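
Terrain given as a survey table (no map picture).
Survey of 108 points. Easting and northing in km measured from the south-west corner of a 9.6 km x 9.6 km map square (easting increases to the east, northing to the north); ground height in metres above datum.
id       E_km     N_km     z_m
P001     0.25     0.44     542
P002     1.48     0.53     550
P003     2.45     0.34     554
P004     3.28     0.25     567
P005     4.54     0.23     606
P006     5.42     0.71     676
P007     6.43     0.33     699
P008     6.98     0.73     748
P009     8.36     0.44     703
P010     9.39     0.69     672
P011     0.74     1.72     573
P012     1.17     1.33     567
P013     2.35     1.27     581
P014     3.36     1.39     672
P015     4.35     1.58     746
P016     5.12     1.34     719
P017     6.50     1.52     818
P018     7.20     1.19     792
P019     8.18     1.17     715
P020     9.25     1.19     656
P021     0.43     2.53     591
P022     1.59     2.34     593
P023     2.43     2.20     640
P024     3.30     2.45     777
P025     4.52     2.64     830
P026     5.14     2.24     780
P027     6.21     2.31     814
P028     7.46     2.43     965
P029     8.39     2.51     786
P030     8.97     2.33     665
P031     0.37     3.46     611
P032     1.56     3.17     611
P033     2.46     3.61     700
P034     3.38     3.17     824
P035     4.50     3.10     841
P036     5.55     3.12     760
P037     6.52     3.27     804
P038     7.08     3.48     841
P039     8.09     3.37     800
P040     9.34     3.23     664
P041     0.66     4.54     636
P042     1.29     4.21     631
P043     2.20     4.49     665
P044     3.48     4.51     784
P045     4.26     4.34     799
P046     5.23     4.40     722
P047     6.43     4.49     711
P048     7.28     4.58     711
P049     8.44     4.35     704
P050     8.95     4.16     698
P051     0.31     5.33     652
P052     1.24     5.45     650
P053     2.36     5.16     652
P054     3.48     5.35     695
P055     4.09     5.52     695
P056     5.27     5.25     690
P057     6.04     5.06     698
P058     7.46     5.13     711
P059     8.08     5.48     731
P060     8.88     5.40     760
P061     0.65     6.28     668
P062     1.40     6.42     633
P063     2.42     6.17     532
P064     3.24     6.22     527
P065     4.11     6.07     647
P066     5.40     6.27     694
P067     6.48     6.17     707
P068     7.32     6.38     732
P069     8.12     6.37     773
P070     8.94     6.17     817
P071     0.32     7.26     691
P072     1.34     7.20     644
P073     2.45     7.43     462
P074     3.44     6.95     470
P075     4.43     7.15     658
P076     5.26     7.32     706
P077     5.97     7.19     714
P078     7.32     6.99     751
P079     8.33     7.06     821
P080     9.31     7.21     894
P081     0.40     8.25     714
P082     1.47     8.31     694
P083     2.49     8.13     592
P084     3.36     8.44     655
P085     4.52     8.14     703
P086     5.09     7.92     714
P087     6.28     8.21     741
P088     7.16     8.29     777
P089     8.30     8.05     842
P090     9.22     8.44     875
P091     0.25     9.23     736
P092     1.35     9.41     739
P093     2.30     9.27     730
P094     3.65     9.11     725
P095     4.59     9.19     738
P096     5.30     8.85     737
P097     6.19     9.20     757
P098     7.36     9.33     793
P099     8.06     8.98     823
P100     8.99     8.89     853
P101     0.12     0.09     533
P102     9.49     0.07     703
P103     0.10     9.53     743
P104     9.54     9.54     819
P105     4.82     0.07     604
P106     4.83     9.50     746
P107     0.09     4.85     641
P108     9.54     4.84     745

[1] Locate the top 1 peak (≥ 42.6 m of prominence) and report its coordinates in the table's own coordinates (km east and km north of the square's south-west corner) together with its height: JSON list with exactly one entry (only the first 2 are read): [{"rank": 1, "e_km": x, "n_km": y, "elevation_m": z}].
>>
[{"rank": 1, "e_km": 7.34, "n_km": 2.51, "elevation_m": 970}]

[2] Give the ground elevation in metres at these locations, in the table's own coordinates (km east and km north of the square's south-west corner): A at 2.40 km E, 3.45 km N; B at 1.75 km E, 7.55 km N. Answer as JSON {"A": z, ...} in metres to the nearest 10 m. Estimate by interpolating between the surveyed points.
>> {"A": 690, "B": 600}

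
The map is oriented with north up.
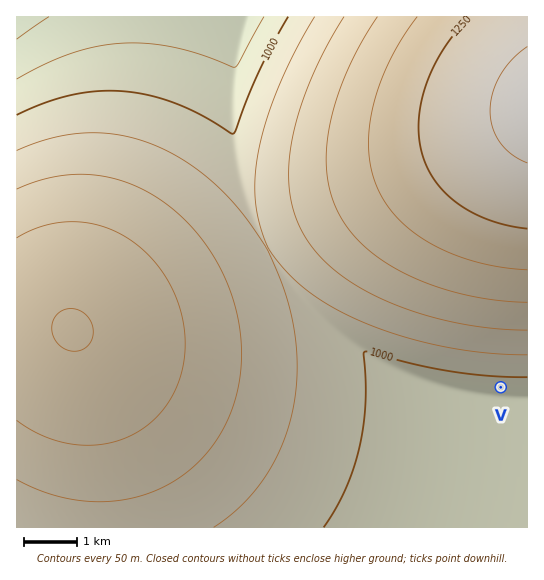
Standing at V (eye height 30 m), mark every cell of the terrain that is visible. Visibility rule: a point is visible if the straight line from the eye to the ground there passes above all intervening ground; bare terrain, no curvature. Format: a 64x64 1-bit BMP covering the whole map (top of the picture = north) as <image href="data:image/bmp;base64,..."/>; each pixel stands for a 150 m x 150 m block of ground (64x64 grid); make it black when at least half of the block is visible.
<image width="64" height="64" href="data:image/bmp;base64,Qk0+AgAAAAAAAD4AAAAoAAAAQAAAAEAAAAABAAEAAAAAAAACAAATCwAAEwsAAAIAAAAAAAAA////AAAAAAAAAAA//////wAAAH//////AAAA//////8AAAH//////wAAA///////AAAH//////8AAAf//////wAAD///////AAAf//////8AAD///////wAAP///////AAB///////8AAH///////wAA////////AAD///////8AAP///////wAB////////AAH///////8AAf///////wAD////////AAP///////8AA/////n//wAD////4P//AAP///+Af/8AA////wAf/wAD///8AA//AAP///AAAf8AA///4AAAPwAB//+AAAAAAAH//wAAAAAAAf/8AAAAAAAB//gAAAAAAAD/4AAAAAAAAP+AAAAAAAAAfwAAAAAAAAA8AAAAAAAAADAAAAAAAAAAAAAAAAAAAAAAAAAAAAAAAAAAAAAAAAAAAAAAAAAAAAAAAAAAAAAAAAAAAAAAAAAAAAAAAAAAAAAAAAAAAAAAAAAAAAAAAAAAAAAAAAAAAAAAAAAAAAAAAAAAAAAAAAAAAAAAAAAAAAAAAAAAAAAAAAAAAAAAAAAAAAAAAAAAAAAAAAAAAAAAAAAAAAAAAAAAAAAAAAAAAAAAAAAAAAAAAAAAAAAAAAAAAAAAAAAAAAAAAAAAAAAAAAAAAAAAAAAAAAAAAAAAAAAAAAAAAAAAAAAAAAAAAA=="/>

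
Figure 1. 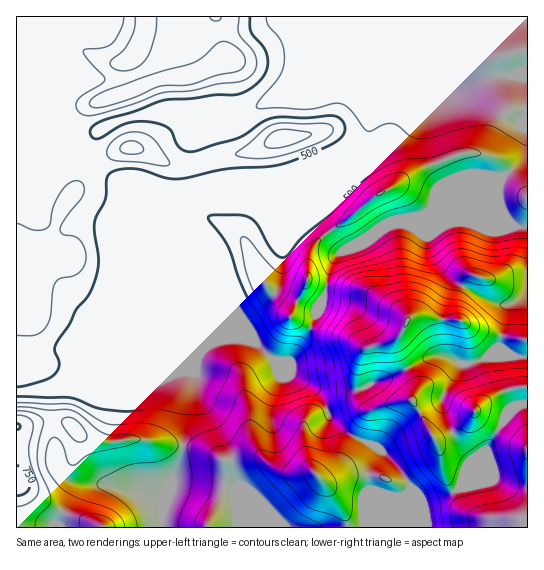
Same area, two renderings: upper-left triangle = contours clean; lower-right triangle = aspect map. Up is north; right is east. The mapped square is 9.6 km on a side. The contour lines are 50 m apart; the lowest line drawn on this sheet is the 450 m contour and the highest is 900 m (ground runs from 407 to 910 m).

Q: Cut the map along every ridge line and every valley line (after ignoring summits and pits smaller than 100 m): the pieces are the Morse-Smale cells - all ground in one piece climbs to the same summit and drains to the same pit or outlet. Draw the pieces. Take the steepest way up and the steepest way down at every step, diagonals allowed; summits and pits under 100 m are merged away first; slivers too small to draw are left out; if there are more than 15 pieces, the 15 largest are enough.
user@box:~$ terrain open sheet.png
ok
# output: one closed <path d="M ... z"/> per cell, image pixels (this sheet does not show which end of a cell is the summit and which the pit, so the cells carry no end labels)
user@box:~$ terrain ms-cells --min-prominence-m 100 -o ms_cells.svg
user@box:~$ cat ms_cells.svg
<path d="M527 16l-204 0 1 10 13 13 8 14 32 23 14 3-11 8-5 10-4 14-4 34-14 8-10 10-53 22-16 3-41-1-15 4-28 2-13 6-4 8 0 10 4 12 0 102 18 42 0 10-10 27-4 47-18 48-1 23 366-1z"/><path d="M326 28l-18 46-13 16-22 9-31 17-12 0-19-5-52 0-30 6-39 16-74 0 1 259 34-3 19-5 6-5 20-48 11-17 24-60 40-41 8-16 11-4 28-2 15-4 41 1 16-3 53-22 10-10 14-8 4-34 4-14 5-10 11-8-14-3-32-23-8-14z"/><path d="M173 209l-42 45-24 60-11 17-20 48-6 5-19 5-35 4 1 135 144 0 2-2 0-21 18-48 4-47 10-27 0-10-18-42 0-102z"/><path d="M322 16l-305 0-1 115 74 2 39-16 30-6 52 0 19 5 12 0 31-17 20-7 12-14 20-45z"/><path d="M491 188l-64 27-30 6-15 8-12 11-29 12-9 10-9 39-16 36-17 24-14 1 11 11 32 18 20 1 26-4 68-32 12 0 16 8 14-1 11-6 24-1-10-9 8-41-18-5-35-18-12-13-8-12-7-16 1-6 14-11 22-9z"/>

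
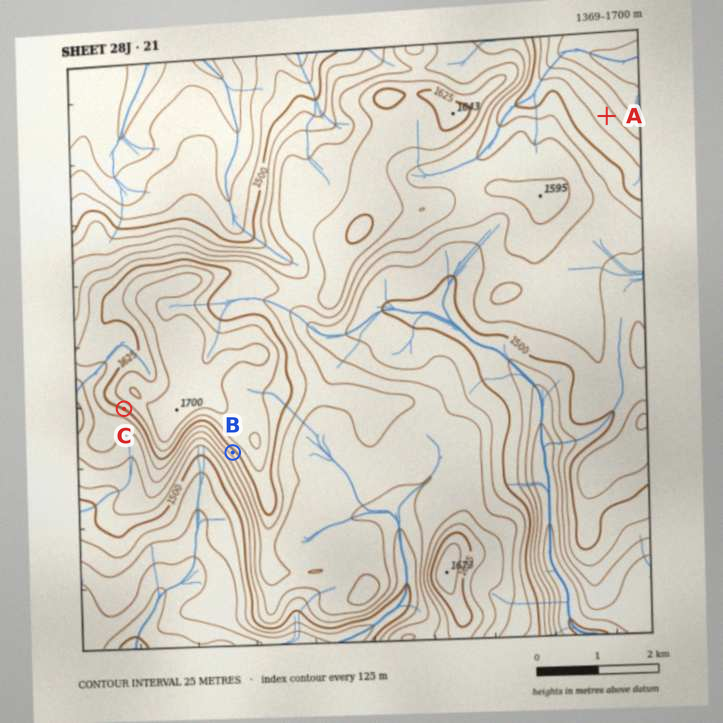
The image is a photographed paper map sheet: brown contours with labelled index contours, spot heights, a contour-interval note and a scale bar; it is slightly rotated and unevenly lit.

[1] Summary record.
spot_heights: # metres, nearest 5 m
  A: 1460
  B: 1615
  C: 1625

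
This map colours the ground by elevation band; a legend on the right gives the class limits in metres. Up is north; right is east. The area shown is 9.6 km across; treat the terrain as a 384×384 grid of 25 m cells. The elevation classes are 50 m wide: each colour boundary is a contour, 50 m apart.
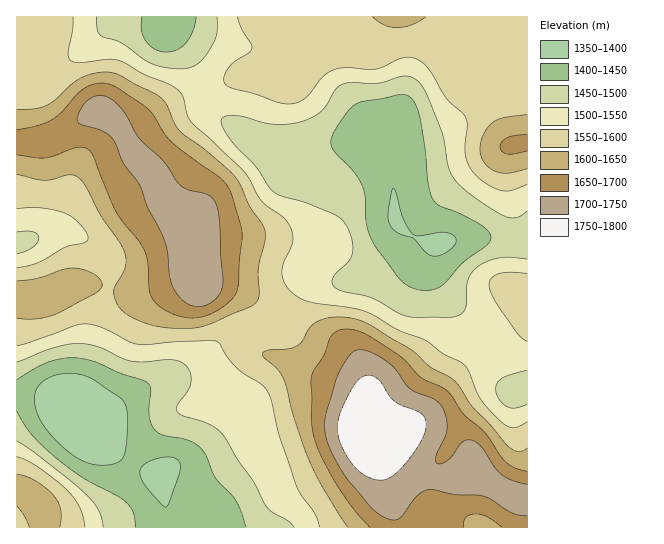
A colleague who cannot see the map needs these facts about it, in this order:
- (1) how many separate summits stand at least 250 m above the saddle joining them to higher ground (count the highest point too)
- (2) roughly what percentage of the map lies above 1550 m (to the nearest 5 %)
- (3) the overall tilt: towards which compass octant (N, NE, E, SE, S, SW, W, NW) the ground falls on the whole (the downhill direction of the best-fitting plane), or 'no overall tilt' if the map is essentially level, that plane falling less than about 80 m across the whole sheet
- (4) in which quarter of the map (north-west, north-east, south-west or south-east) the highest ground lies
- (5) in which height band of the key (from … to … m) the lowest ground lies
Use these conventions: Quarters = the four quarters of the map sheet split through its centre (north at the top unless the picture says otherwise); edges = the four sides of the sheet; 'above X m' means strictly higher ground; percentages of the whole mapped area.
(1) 1 summit rises at least 250 m above its surroundings.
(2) About 55 % of the map lies above 1550 m.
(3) No overall tilt - high and low ground are spread across the sheet.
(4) The highest point lies in the south-east quarter of the map.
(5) Between 1350 and 1400 m: that is the band holding the lowest ground.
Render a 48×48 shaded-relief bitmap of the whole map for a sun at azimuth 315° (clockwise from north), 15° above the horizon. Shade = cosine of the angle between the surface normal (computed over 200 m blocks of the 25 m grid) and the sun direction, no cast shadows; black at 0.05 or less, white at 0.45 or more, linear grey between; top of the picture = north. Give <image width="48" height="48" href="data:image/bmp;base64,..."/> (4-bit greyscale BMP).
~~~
<image width="48" height="48" href="data:image/bmp;base64,Qk32BAAAAAAAAHYAAAAoAAAAMAAAADAAAAABAAQAAAAAAIAEAAATCwAAEwsAABAAAAAAAAAAAAAAABEREQAiIiIAMzMzAERERABVVVUAZmZmAHd3dwCIiIgAmZmZAKqqqgC7u7sAzMzMAN3d3QDu7u4A////AIh3ZVVmZmeJmYiJmHeJmYiHdmeIdVVmZYh3ZlZ3dmeJmYiJmHeJmZmHZVV3dVVnZoiHdneIh3iZmYiJmYiImZmIdVVWZUVneIiIiImZiIiamYiJmYiZmZiHdlVmZlV4mpmZiZqph3iqqYiImZmZmph2VVV4iHZ5q5mZmZqph2eKqpiIiZmqqph2VERoqpd4qqmYmZmZl2VomZmImZmqqqmHZDNHm6hnmpmIiJmZmHVWeImJmZmru6mIdUM1iqhnmoh4iIiJmYZVZ4iImaqrzLmIh1Q0aZhnq3d4iJiJqphmZ3iImqq83cqYiIZEaJh4vGZniZiJq7qHd3iImqq83duYiZh1V4h4vFVniZiImrupiIh4iqqrztyoiaqXZmd4q1RWeIiHiau6mIh3iaqqvdyod5qpdlZniTM0Vnd2Z4mqqYh3eJqqvNy5d3mql2VVZiIjRVZmVVaJmIiHd4qrvMy5h3iamGVVVRERNEVlVERXiIiIeIq7zMy6mIeJmYdmVSERI0VmVDNFZ4mZmZq7zLu6mZiImZh3djIhI0VmZUMzRWiaqZmrzMuqqqqYmZmYh1QyI1VmZlQyESV5mZmrzcy6mqupmamZiGVDM1Z3dmVDEAFGeImrzdy6mauqqZmZiHZlRFZ4iHdlMQAUV4iazNy6mZqqqqmZiIh3VVaJmZiIZBATVniZq7upmZqru6mZmaqph2eJqqqZhkIkVneIiJmYiJmrzLqqqtzLqYiJq7qql1Q0VWd3ZneHd4mr3dzLu+7dyqmaq7uql1RERFZmZVZ3d4ibzv7czN3ty6qqqqqql1RERFZnZVVneIiJve7cu6vMuqqpmZmph1VERFZ3d2VmeIh4m8zLqWeaqZmZiJmZh1VVVVZ4iHZWeIh2eJmZh1V4iImZiImZh2VWZ3eImHZVaIh2Znd3ZlVWeImZmImZmGVWeIiJmYZVaJh2Zmd2ZWVWZ5mpmYiZmXVVaJqZmYdVaJmYd3dmVGZlZ5qpmYiJmYZVV5qpmIdlaJqph3dlQ2ZVZ5mZiIiImZdlZomqmYdmeJqqmIdlM1VUVomZiIh4iZh3d3iZmYd3eJqqqZhlMlVERYmpiIiIiIiId3eIiId3iJq7qqqGRHZUNGiZiIiImIiId2Z3d3d3iJqru8y5dqqXVFeIiHd4mId3dmVmZmZ3eJqqq83LqczMp2Z3d3ZniHd3dlVERVVmeJq6mrzcy7ze25d3d3ZWZ3ZmZlRDNEVWZ4qqmJu8zKrO/9qIiIdlZmZmZmVDM0RVVnmqiImqu5ms//2pmZl3d3ZmZmZUMzRERGipiHiJqoiK3/7KmqqZmZh3d3dkMzMzI1eZiIiImYiIrf7bqqu7q7qYiIh1QzNDIkaJiIiIiIh3is3bmavMu7uqmZmHZVVUM0aIiIiIiIh2Z5vLmJvMy7u6mZmYd3d2VVZ4iIiIiIh2VXmph4m8zLupiIiHeIiHZlZ3d3d3iIiHVFeIdmirzLqph3d3Z4iIdlVmZ3d3eJiHZFZ3ZVebzLuph3d2ZniIdlVVZnd3dw=="/>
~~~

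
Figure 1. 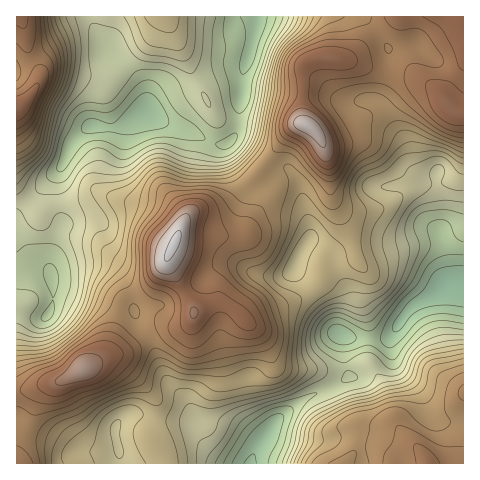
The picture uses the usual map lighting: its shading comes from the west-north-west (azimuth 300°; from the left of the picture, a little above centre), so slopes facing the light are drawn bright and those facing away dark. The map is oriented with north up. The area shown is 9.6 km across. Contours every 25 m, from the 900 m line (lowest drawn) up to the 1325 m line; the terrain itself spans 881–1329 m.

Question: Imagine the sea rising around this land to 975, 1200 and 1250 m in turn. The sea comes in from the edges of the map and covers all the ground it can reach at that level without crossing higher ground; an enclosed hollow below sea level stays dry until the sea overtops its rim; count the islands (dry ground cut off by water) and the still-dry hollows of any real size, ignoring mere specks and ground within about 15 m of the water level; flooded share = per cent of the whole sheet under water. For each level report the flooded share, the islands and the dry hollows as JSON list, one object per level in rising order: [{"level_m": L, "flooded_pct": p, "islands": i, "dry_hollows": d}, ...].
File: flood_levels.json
[{"level_m": 975, "flooded_pct": 16, "islands": 0, "dry_hollows": 0}, {"level_m": 1200, "flooded_pct": 77, "islands": 1, "dry_hollows": 0}, {"level_m": 1250, "flooded_pct": 92, "islands": 3, "dry_hollows": 0}]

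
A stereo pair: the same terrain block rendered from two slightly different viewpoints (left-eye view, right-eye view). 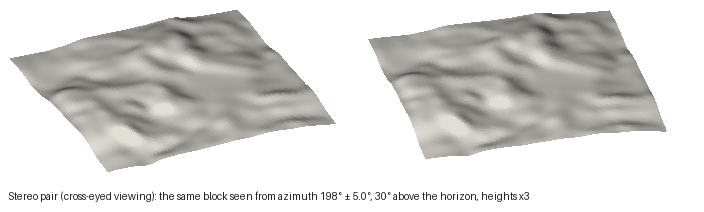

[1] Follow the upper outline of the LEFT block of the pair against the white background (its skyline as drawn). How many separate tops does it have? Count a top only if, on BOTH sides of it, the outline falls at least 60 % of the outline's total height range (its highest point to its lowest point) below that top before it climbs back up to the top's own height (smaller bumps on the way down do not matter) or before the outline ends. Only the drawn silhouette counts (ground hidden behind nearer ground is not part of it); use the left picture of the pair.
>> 0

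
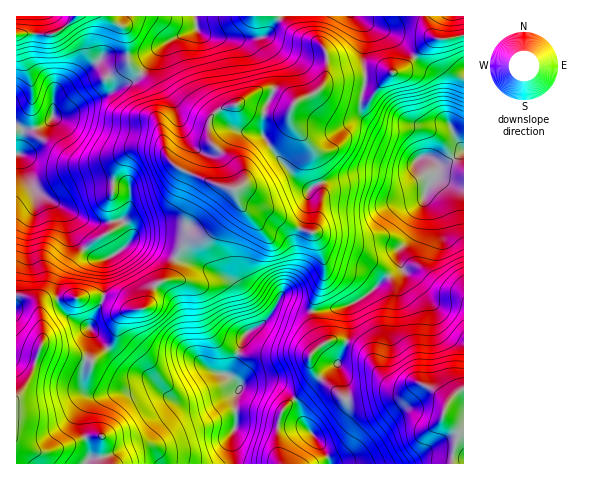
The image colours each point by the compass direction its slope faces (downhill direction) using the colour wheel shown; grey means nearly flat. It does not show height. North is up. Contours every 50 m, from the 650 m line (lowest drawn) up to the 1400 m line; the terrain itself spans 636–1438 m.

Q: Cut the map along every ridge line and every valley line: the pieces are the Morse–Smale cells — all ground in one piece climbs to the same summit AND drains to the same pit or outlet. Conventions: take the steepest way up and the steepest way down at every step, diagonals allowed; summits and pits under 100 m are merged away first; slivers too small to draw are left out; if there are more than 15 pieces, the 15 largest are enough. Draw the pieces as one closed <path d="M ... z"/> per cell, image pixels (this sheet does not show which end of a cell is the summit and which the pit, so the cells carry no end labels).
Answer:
<path d="M364 78l-20 0-16 3-13 12-21 11-6-6-12-7-14-1-11 4-14 11-9 1-11 4-6 7-2 7 2 19 23 21 10 14 0 5-9 6 3 8 5 6 22 5 21 14 26 10 4 4 8 24 0 18-12 28 1 5 36-6 16-9 36-29-2-17 14-15 13-43 10-17 0-9-2-5-6-4-5 0 1-14-3-10-4-4-33 0-15-8-8-8-1-11 5-17z"/><path d="M463 151l-19 13-10-3 2 5 0 9-10 17-12 40-15 18 2 17-36 29-14 8-39 8 2 11 9 21-13 12 1 11 6 9 31 24 29-6 21 0 16-10 10 1 14 8 8 9-3 15 15 15-6 23 1 9 11-1z"/><path d="M284 302l-6 0-11 17-22 16-15 40 10 13-5 8 2 28-5 10 4 30 216-1 6-31-15-15 3-15-8-9-14-8-10-1-16 10-21 0-17 5-16 0-24-20-9-12 0-13 12-10-9-21-2-11-11-2z"/><path d="M141 74l-8 7-31 17-36 17-13 1-10 10-17 4-4 7-4 17 5 6 3 14 8 14 12 10 43 23 21 1 12-2 8 12 0 10 4-1 9 3 32 14 12-17 17-6 17-15 14-17 2-8-3-6-17-4-25-10-14-7-9-8-5-10-7-31 0-24-6-12z"/><path d="M276 16l-80 0 1 12-35 17-20 26-1 3 10 9 6 12 0 24 8 34 4 7 9 8 43 18 8 3 10-1 5-5 0-5-4-7-30-31-1-16 2-7 6-7 11-4 9-1 14-11 11-4 14 1 12 7 6 6 21-11 8-8 5-19-4-18-10-8-15-4z"/><path d="M45 347l-6 2-7 23-9 18-7 8 0 46 2 1 15 6 13 1 38-15 18-1-1 20 3 8 131-1-3-29 5-10-1-31-47 10-16-3-19-14-8 0-13 6-42 3-5-3-4-7 0-14 4-11z"/><path d="M178 259l-4 3-5 15-15 10-6 19-4 3-18 2-6 7-5 21-7 10 16 17 22 9 21 21 8 5 14 2 46-9 5-6-10-13 12-35 6-8-6-13-5-29-8-10-12-7z"/><path d="M237 196l-2 7-14 17-17 15-17 6-12 17 34 11 21 11 7 10 5 29 6 12 16-8 14-21 9 1 14 7 11 1 12-33 0-18-8-24-4-4-26-10-21-14-22-5z"/><path d="M106 16l-30 0-12 12-14 7-29-1-5 1 0 89 6 6 0 6 4-6 17-4 10-10 13-1 36-17 31-17 8-7-13-13 0-16-4-17z"/><path d="M463 16l-38 0 1 9 3 7 4 5 5 2-7 1-27 28-22 9-17 1-5 24 1 11 20 15 8 2 28-1 4 4 3 10-1 14 7 0 9 7 10-2 15-11z"/><path d="M18 154l-2 0 0 140 17 6 5 6 2 8 3-9 9-5 16-3 12 1 7-2 16 1 1-34 2-4-12-1-14-13-9-15-5-17-7-8-25-17-8-14-3-14z"/><path d="M20 295l-4 0 1 103 15-26 9-25 45 11 6-21-2-10 14-29-2-2-15 0-7 2-24 0-10 4-6 12-2-8-5-6z"/><path d="M424 16l-67 1 7 8 2 9-2 13 1 31 17-1 22-9 27-28 7-1-5-2-4-5z"/><path d="M134 241l-26 17-4 5 0 34 12 4 13 9 15-1 4-3 6-19 15-10 6-17-1-2-16-9z"/><path d="M356 16l-80 1 23 19 15 4 10 8 4 11-3 25 19-6 21-1-1-30 2-13-2-9z"/>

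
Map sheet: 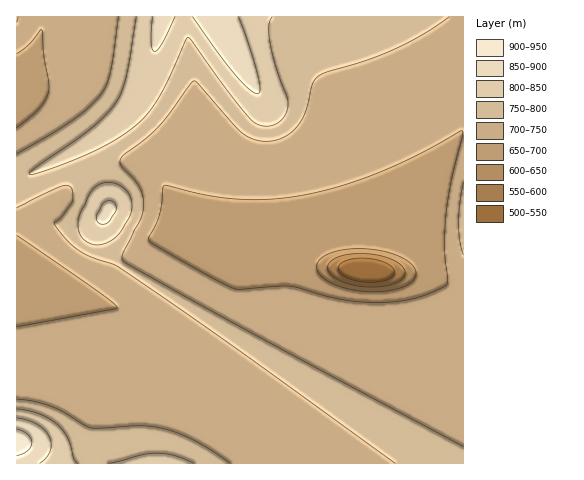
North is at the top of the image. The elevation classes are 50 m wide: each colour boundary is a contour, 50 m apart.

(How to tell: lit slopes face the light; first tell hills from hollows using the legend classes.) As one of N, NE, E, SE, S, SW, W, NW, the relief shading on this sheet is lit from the S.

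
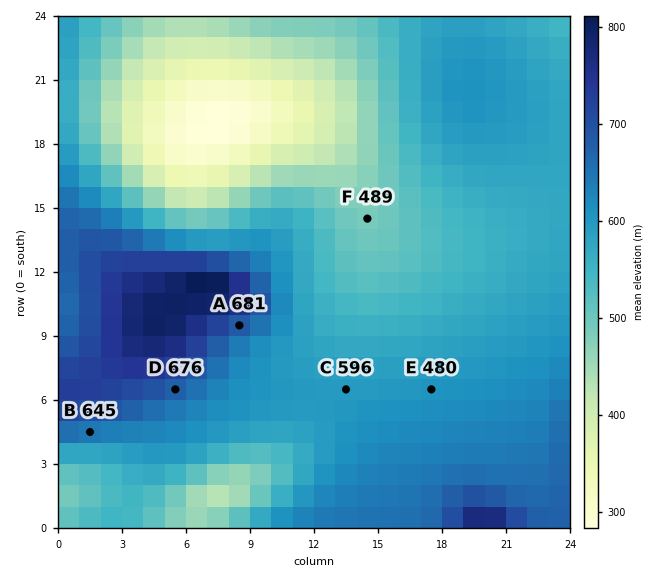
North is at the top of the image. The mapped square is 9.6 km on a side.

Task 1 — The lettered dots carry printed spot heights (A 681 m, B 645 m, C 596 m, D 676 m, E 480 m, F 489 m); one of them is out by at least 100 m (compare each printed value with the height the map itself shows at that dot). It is E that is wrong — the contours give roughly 605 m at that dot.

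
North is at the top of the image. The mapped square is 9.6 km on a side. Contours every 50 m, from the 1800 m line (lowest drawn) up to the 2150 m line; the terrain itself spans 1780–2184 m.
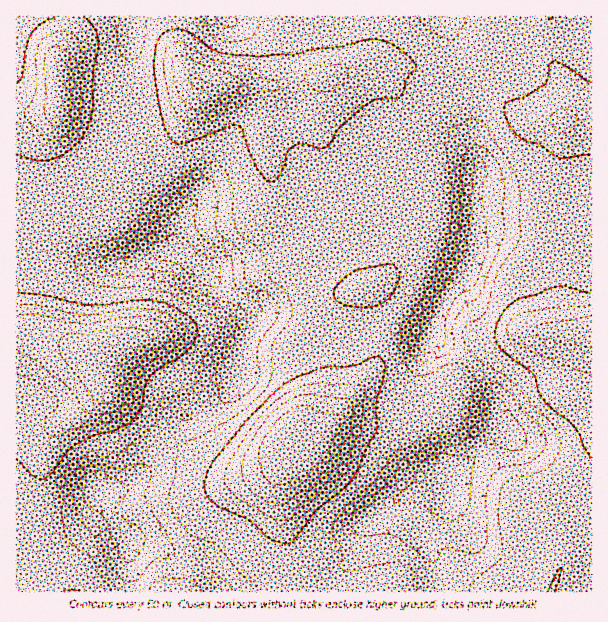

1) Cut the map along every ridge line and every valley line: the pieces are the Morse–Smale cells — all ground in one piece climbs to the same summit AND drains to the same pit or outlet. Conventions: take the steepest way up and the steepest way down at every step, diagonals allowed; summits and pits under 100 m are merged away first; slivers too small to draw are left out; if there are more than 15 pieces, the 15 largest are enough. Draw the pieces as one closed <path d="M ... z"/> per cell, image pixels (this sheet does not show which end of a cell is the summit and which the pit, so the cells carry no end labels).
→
<path d="M441 16l-310 0 1 34-6 57-6 13-30 41-5 15 0 15 18 28 6 18 9 17 7 5 7 0 39-11 12 5 17 15 9 3 21-9 25-4 39-20 8-8 16-38-4-2-30 2-8-2-4-4-1-19-7-24 0-11 5-4 19-2 21-12 10-13 3-23 34-11 39-3 25 4 33 11 18 0-1-13z"/><path d="M171 248l-55 16-68-2-28-9-4 1 1 338 38-1-21-48-8-30 2-13 16-42 4-18 6-12 26-14 25-26 8 9 52 39 18-20 11 0 9-2 15-10 10-9 8-15 4-23 14-37 0-11-5-5-22-12-20-20-24-19z"/><path d="M591 198l-16 0-5 2-20 4 3 23-1 22 7 32 3 49-41 0-27 14-11 4-13 12 23 29 3 10 0 20 4 9-39 41-16 11 0 12-18 17-6 12-1 12 10 16 10 43 111 0 9-22 4-10 0-20-11-22 39-38 0-79-10-2 4-31 6-20z"/><path d="M318 192l-16 38-8 8-39 20-25 4-25 10 22 20 22 12 5 5 0 11-14 37-4 23-8 15-10 9-15 10-9 2-11 0-19 21 15 11 39 22 10 4 30-4 15-6 13-12 7-12 13 2 11-4 17-18 36-45 6-10 4-23 12-28 0-8-15-17-10-2 16-7 32-29-67-33-21-20z"/><path d="M470 361l-13 16-6 21-6 12-4 2-40 14-32 0-28-6-6 1-24 19-17 1-4 15-10 20 3 43 11 38-1 35 146-1-5-28-4-14-10-16 1-12 6-12 18-17 0-12 16-11 39-41-4-9 0-20-3-10-11-15z"/><path d="M489 79l-17 1 2 63 5 25-11-14-13-6-30 4-23 0 1 51-6 15 0 13 5 9 13 11-32 29-16 7 10 2 13 13 2 4 0 8-12 28-7 29-39 48 1 2 7-1 27 6 32 0 44-16 6-12 5-18 13-18-16-13-22-12-1-4 16-36 6-9 14-12 9-19 1-56 4-2 21 0 49 4 2-17 12-45 1-18-4-3-27 1-13-6-11-11-8-15-8-9z"/><path d="M129 16l-113 1 1 236 31 9 68 2 14-4-8-2-7-9-12-30-18-28 1-24 34-47 6-13 6-57z"/><path d="M167 438l-3 0-10 11-12 24-13 13-12 4-17-2 9 27 18 22 3 54 161 1 3-35-10-29-4-31 0-21 10-20 4-15-8 11-13 12-6 4-25 6-14 0-10-4-32-18z"/><path d="M105 388l-25 26-28 17-4 9-8 31-12 29 0 25 28 67 74-1-3-54-18-22-9-27 17 2 12-4 13-13 9-20 13-16-9-10-42-30z"/><path d="M501 199l-21 0-4 2-1 56-9 19-14 12-6 9-16 36 1 4 22 12 15 12 15-13 11-4 27-14 41 0-3-49-7-32 1-22-3-23-5-2-24 0z"/><path d="M591 16l-149 1 28 49 3 13 21 1 8 9 8 15 11 11 9 5 36 1 26-5z"/><path d="M354 72l-30 4-2 2-3 23-10 13-21 12-19 2-5 4 0 11 6 16 2 27 4 4 41 2 2-6 14-11 24-5 14-7 12-11 19-2 1-33-6-22-14-15z"/><path d="M395 64l-32 2-17 5 34 8 14 11 4 8 5 19-1 33 23 2 30-4 13 6 9 10 1-5-4-16-2-63-26-2-26-10z"/><path d="M401 151l-18 1-12 11-14 7-24 5-6 3-8 8-1 5 9 7 21 20 59 29-10-16 0-13 6-15z"/><path d="M591 481l-38 37 11 22 0 20-12 32 40-1z"/>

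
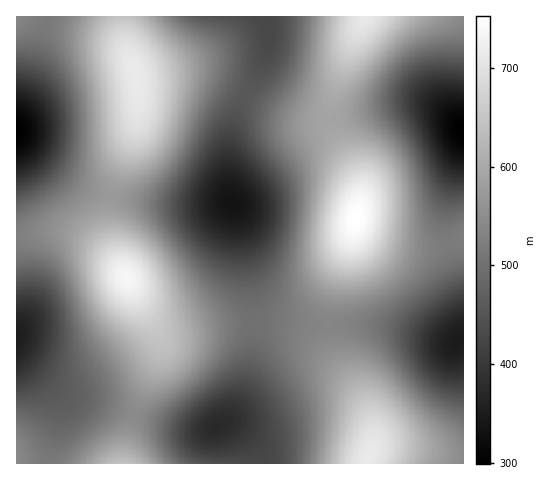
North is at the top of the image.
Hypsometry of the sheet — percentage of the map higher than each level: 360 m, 96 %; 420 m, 86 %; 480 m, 68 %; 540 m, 43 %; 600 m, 23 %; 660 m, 10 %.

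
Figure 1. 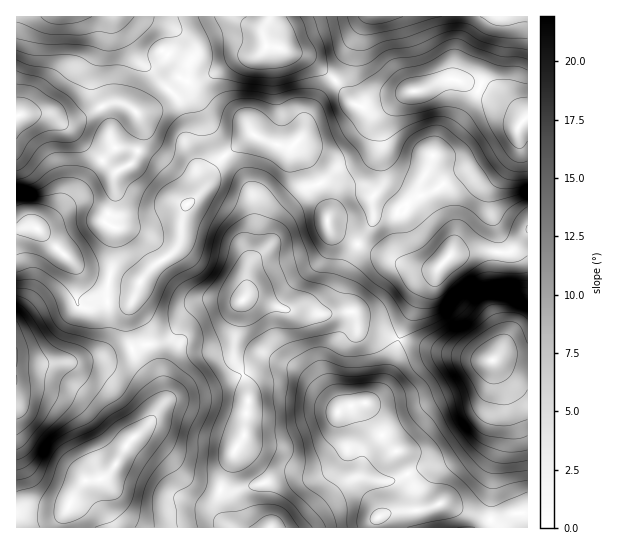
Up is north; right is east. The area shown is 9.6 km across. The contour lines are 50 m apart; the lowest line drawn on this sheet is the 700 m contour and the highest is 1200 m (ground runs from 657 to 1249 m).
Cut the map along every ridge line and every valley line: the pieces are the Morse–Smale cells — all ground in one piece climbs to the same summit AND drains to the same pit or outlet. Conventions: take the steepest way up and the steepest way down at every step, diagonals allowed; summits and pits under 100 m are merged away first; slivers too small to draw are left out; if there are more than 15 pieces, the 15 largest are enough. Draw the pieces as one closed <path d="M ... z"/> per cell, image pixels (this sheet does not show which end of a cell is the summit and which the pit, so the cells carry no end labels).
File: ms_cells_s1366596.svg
<path d="M458 80l-15 0-16 8-14 3-11 5-21 17-5 8 3 17-3 11-13 11-26 9-17 14 8 24 0 19 3 5 42 21 36 15 3-1-11-8-2-7-2-29 2-13 8-5 4 0 11 7 26 27 3 5 0 12 23-4 36 1 11-11 7-8 0-115-21-14z"/><path d="M170 91l-17 16-17 6 5 12 0 16-8 20-15 10-4 0-5-4-39-38-17-13-7-3-19 0-11 4 0 110 21 1 36 35 4 8-1 26 1 6 4 4 8 1 18-7 23 0 5-4 2-10 10-14 8-9 12-7 13-15 4-32 15-17 0-12-4-20-8-16 0-27-6-15z"/><path d="M402 340l-5 2-2 17-11 28-11 13-8 3 8 20 14 19 10 11 15 29 0 13-6 14-20 4-8 4-2 10 151 1 1-149-14-3-20-16-27-3z"/><path d="M253 297l-8 2-5 6-7 42 2 14 10 18 3 12-4 46-11 16-1 8-11 24 1 6 15 0 50-16 31 1 12-5 17-20-2-21-6-19 12-6 16-2 14-12 7-12 11-38-12-6-25-7-5-5-4-11-38 1-14-4-18 0z"/><path d="M254 135l-5 1-32 26-13 27-17 16-3 5-3 11 0 16-4 10-10 10-12 7-14 15-13 32 0 23 5 15 37-10 14-24 18-12 12-3 29 0 4-6 1-25 5-10 16-14 8-31 24-23 18-8-8-18-17-21-3 3-9 0z"/><path d="M131 349l-20 7-16 1-13 4-31 3-35-1 1 149 40 1 8-2 15-25 6-6 12 0 7-3 11-12 11-20 24-23 10-19 0-6-8-18-16-18z"/><path d="M527 16l-160 0-16 33-4 16-11 16 18 23 15 5 9 0 31-17 18-4 16-8 15 0 49 24 20 13z"/><path d="M319 184l-12 3-6 4-24 23-8 31-16 14-5 10-1 25-3 4 9-1 30 12 18 0 14 4 38-1 4 11 5 5 36 11 22-48 19-22-21 0-13-4-32-13-42-21-3-5-1-24z"/><path d="M222 300l-16 1-16 8-6 6-14 24-28 6-10 5 5 11 16 18 8 18 0 6-5 11-5 8-15 13 10 5 21 16 19 21 9 6 22 6 4 0 12-36 11-16 4-31-3-27-12-24 8-53z"/><path d="M141 16l-124 0-1 99 31-2 15 8 11 0 38-18 14 1 10 8 7 0 16-9 11-13-20-22-8-5 10 2 11-5 7-7 3-16-6-10z"/><path d="M365 403l-14 2-12 6 6 19 2 21-17 20-12 5-31-1-50 16-16-2-2 20 5 12 9 7 142 0 3-11 8-4 20-4 6-14 0-13-15-29-10-11-14-19z"/><path d="M274 47l-8 0-4 5-8 4-17 3-32 20-18 3-7 19 7 17 0 27 9 20 3 28 8-8 2-10 8-13 32-26 5-1 28 12 9 0 10-10 8-24 15-22 11-10-28-24z"/><path d="M527 233l-17 19-36-1-23 4-31 36-21 48 82 21 13 0 11-5 22 0z"/><path d="M31 227l-15 2 0 133 15 2 39-1 41-7 20-7-3-15 0-23 4-10-25 0-18 7-8-1-4-4-1-6 1-26-4-8-36-35z"/><path d="M137 436l-10 9-11 20-11 12-7 3-12 0-6 6-16 29-1 13 169-1-8-6-4-8-1-24-29-9-31-31z"/>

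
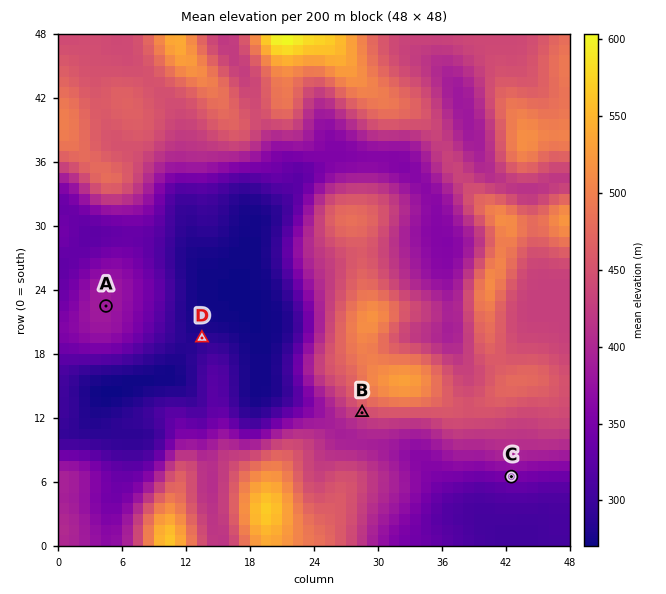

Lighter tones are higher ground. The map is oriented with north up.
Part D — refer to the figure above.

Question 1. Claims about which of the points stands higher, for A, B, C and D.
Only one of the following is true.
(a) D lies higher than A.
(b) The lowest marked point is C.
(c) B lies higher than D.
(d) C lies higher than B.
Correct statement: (c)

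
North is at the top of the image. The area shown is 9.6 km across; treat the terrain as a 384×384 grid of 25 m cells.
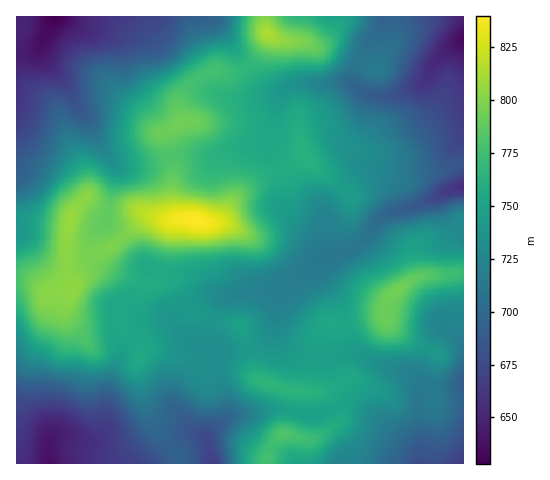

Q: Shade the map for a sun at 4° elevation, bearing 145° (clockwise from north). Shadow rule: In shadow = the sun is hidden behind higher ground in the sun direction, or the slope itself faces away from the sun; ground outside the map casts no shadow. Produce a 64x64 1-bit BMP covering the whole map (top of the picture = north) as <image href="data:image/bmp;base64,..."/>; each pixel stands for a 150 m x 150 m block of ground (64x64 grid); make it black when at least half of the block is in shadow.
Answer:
<image width="64" height="64" href="data:image/bmp;base64,Qk0+AgAAAAAAAD4AAAAoAAAAQAAAAEAAAAABAAEAAAAAAAACAAATCwAAEwsAAAIAAAAAAAAA////AAAAAAAAAAAAAAAAAAAAAAAAAAAAAAAAAGAAAAAAAAADcAAAAAAAAAP4AAAAAAAAB/4AAAAAAAAD/gAAAAAAAAB8AAAAAAAAAAAAAAAAAAAAAAAAAAAAAAAAAAAAAAAAAAAAAAAAAAAAAAAAAAAAAAAAAAAAAAAAAAAAAAAAAAAAAAAAAAAAAAAAAAAAAAAAAAAAAAAAAAAAAAAAAAAAAAAAAAAAAAAAAAAAAAAAAAAAAAAAAAAAAAAAAAAAAAAAAAAAAAAAAAAAAAAwAAAAAAAAADwAAAAAAAAAfwAAAAAAAAH/gAAAAAAAAf/+wAAAAAAA//7wAAAAAAD8AHgAAAAAAHAAOAAAAAAAAAAIAAAAAAAPgAgAAAAAAA/gDAAAAAAAB/weAAAAAAAD//4Bh/wAAAB//4Ph/AAAAB//w/DcAAAADv/n4AAAAAAA/+fAAAAAAAD/xwAAAAAAAP+EAAAAAAAA/wAAAAAAAAD+AAAAAAAAAPwAAAAAAAAAOAAAAAAAAAAAAAAAAAAAAAAAAAAAAAAAAAAAAAAAAAAAAAAAAAAAAAABwAAAAAAAAAH8AAAAAAAAAf4AAAAAAAAB/4AAAAAAAAH/wAAAAAAAAf/wAAAAAAAR//gAAAAAAAH//AAAAAAAAP/+AAAAAAAAf/+AAAAAAAA//8AAAAAAAA//4AAAAA=="/>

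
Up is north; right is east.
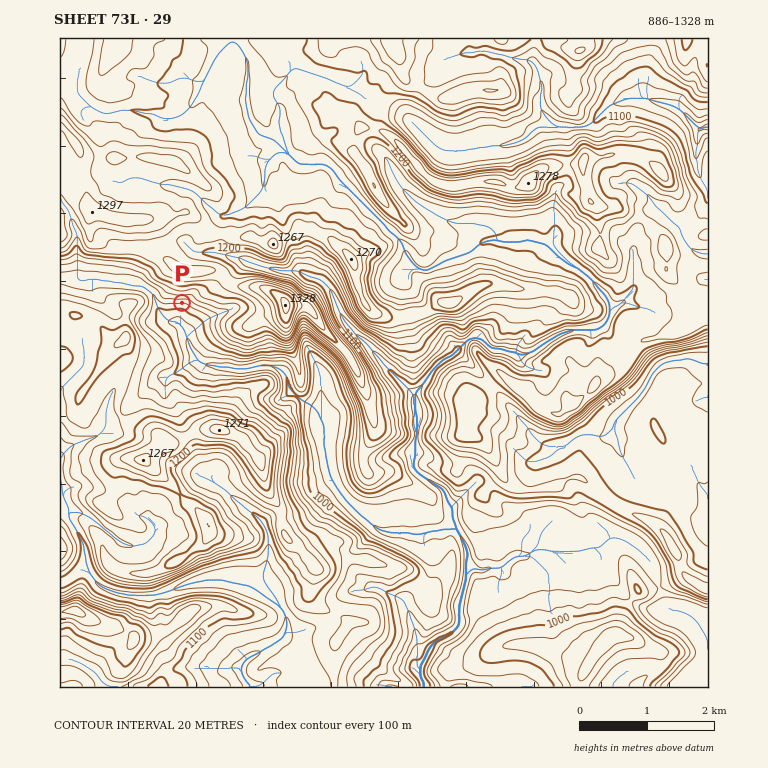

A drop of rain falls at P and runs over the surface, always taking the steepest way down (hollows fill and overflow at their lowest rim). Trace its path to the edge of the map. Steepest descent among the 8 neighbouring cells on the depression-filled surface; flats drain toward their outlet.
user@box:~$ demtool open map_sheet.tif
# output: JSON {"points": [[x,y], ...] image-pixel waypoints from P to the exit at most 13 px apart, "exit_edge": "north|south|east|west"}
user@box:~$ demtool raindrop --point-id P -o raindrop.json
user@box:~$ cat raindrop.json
{"points": [[182, 303], [180, 316], [184, 330], [189, 343], [196, 357], [207, 365], [221, 367], [234, 369], [248, 369], [261, 365], [275, 367], [287, 377], [292, 391], [305, 403], [319, 413], [324, 426], [324, 440], [326, 453], [327, 467], [332, 480], [341, 494], [353, 507], [366, 519], [380, 529], [393, 533], [407, 533], [420, 534], [434, 531], [447, 529], [459, 534], [466, 548], [466, 561], [466, 575], [464, 588], [461, 602], [459, 616], [456, 629], [442, 638], [430, 648], [424, 661], [420, 675], [424, 687]], "exit_edge": "south"}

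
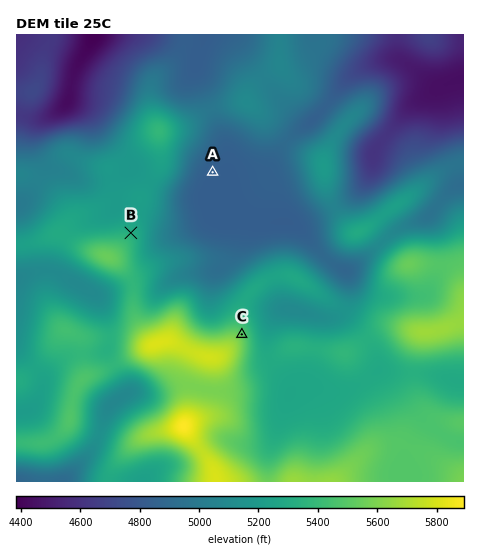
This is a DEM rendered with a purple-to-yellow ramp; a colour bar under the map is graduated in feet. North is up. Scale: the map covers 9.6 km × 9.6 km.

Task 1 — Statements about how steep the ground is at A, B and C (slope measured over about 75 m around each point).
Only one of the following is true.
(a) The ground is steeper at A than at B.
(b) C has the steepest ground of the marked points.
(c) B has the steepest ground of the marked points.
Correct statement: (b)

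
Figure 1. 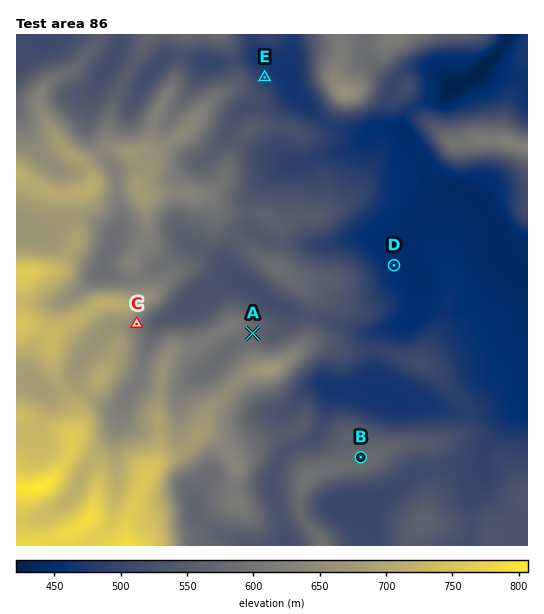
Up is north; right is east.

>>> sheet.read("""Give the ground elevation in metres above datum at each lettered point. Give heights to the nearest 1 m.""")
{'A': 577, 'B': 577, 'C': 613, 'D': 450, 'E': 483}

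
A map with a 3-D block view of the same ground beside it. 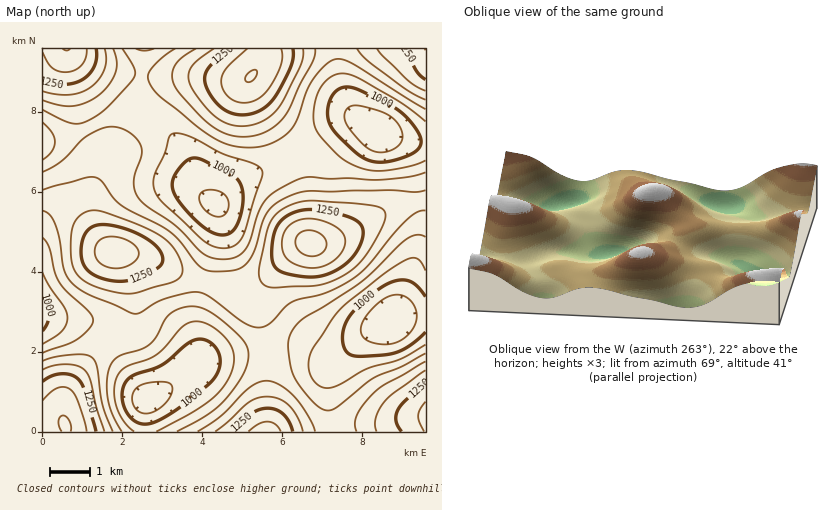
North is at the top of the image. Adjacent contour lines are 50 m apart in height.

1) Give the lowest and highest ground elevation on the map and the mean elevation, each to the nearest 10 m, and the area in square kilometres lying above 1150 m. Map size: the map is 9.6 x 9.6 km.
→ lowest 900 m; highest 1370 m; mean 1120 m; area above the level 34.8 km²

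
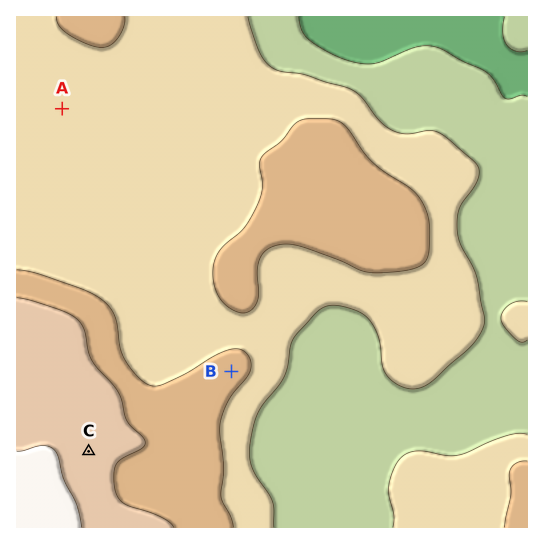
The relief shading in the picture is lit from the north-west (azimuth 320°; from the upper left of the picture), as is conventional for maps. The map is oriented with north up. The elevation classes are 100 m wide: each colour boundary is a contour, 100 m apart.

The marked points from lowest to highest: A B C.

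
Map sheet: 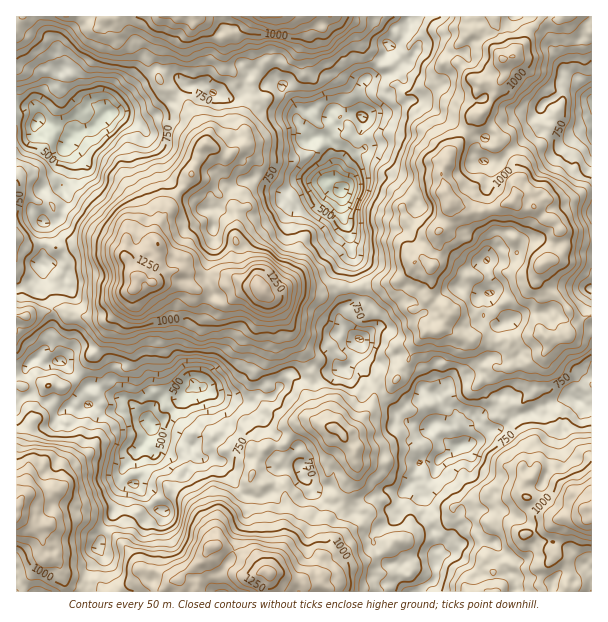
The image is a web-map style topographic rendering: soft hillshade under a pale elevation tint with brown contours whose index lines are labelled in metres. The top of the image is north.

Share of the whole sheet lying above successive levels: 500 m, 96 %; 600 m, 90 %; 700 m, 77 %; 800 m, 57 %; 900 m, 37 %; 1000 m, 19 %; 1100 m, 8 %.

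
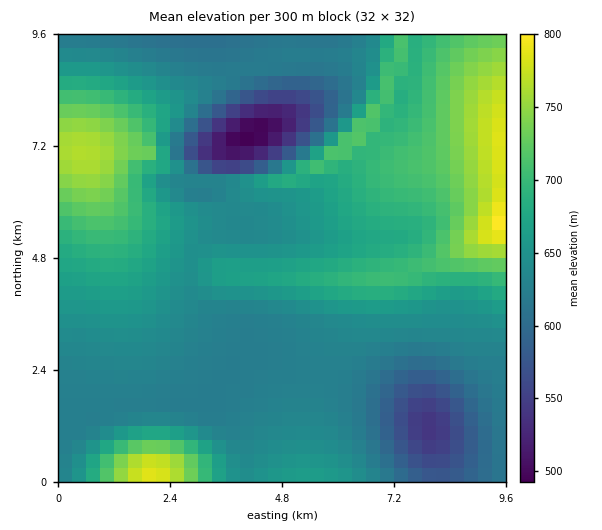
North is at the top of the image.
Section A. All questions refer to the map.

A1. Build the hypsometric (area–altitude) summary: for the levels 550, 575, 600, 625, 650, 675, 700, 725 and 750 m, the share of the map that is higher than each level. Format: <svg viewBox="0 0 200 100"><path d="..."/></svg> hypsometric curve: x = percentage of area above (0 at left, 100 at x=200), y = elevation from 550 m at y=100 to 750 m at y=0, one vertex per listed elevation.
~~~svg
<svg viewBox="0 0 200 100"><path d="M194 100l-7-12-8-13-31-13-55-12-28-12-24-13-18-13-12-12"/></svg>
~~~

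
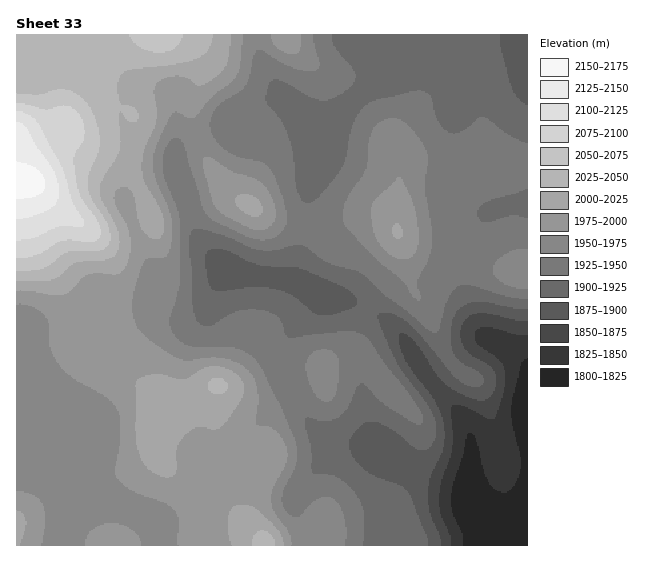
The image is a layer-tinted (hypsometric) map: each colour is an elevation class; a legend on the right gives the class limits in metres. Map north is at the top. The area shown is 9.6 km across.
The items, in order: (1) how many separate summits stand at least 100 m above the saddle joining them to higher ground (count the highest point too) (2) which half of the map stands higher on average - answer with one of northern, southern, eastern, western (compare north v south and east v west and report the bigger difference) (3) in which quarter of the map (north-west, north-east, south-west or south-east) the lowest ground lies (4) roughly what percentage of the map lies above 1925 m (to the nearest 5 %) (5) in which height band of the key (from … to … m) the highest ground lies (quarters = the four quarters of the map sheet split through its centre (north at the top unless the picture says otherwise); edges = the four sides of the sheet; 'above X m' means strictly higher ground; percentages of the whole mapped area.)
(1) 1 summit rises at least 100 m above its surroundings.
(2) The western half stands higher on average than the eastern half.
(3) Look to the south-east quarter for the lowest ground.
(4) About 70 % of the map lies above 1925 m.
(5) The highest ground lies in the 2150–2175 m band.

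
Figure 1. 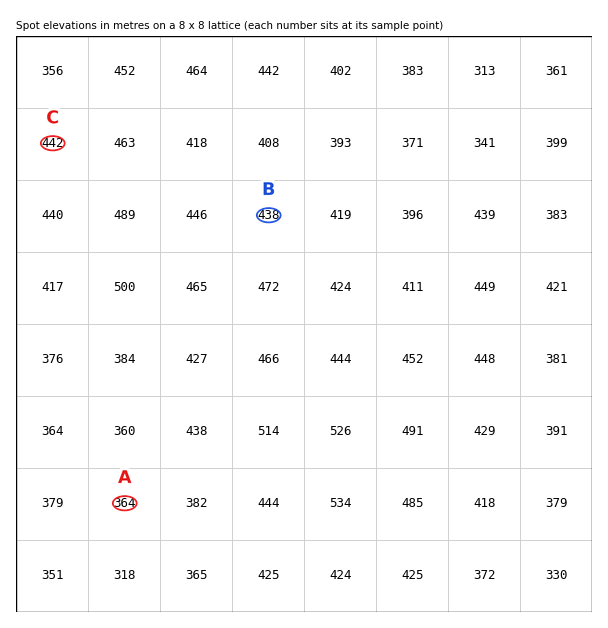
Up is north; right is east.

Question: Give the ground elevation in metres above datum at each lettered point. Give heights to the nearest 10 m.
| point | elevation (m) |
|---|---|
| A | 360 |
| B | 440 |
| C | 440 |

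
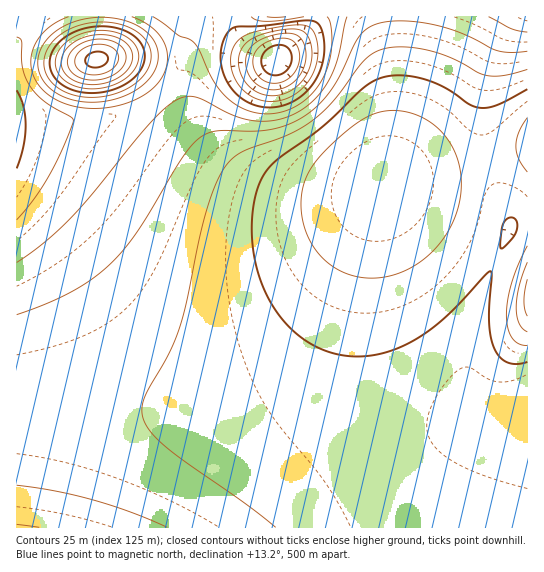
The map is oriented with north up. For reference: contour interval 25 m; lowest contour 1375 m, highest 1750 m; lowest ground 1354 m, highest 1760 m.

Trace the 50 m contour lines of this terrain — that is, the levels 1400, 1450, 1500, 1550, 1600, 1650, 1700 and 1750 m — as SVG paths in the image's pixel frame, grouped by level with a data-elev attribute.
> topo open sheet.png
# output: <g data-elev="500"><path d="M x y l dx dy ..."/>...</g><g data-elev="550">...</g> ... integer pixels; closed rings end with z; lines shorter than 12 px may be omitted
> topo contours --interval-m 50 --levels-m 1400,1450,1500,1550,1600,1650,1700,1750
<g data-elev="1400"><path d="M274 83l-10-2-7-7-4-9 1-10 5-8 8-5 12-4 11 1 5 4 4 7 1 8-2 8-4 7-5 5-7 4z"/></g><g data-elev="1450"><path d="M267 95l-14-6-10-11-5-15 1-8 3-6 9-10 15-6 24-4 13 2 6 8 3 12-1 12-5 12-7 10-10 7-11 3z"/></g><g data-elev="1500"><path d="M266 107l-12-2-11-5-9-9-7-9-5-12-1-12 1-12 4-11 5-6 6-2 25-1 43-6 11 2 6 8 2 17-2 16-6 16-10 13-12 9-13 5z"/><path d="M17 90l6 16 3 20-3 21-6 21"/></g><g data-elev="1550"><path d="M17 524l22 3"/><path d="M527 32l-16-3-22-12"/><path d="M69 17l-18 9-13 13-7 16 1 16 7 15 15 13 19 7 21 2 24-2 20-8 16-11 10-14 3-8 0-10-1-8-4-8-12-13-18-9"/><path d="M267 17l19 0"/><path d="M347 17l-8 38-7 19-11 19-15 14-11 6-12 5-12 3-12 0-24-5-38-19-10-1-10 4-13 9-15 16-57 69-23 25-26 24-26 19"/></g><g data-elev="1600"><path d="M81 97l16 0 16-3 14-5 13-10 8-10 3-11-1-11-7-10-8-6-10-5-12-3-14-1-13 2-12 3-11 6-8 6-7 8-3 10-1 9 2 8 5 8 8 7 11 5z"/><path d="M527 69l-22 6-16 1-11-3-28-16-21-7-27-3-21 3-10 4-8 7-28 38-21 20-25 15-48 19-11 8-9 13-9 19-8 26-17 83-7 25-11 27-24 41-3 10 0 9 6 15 17 17 82 59 29 22"/></g><g data-elev="1650"><path d="M367 278l15-1 15-3 13-6 14-9 11-10 11-14 8-14 5-15 2-16 0-15-3-14-5-14-8-12-11-10-12-8-13-5-14-2-13 2-12 3-13 8-20 16-18 19-10 13-6 15-2 16 1 16 5 16 8 15 10 12 13 9 14 5z"/><path d="M527 246l-8 17-7 19-4 17-2 16 2 14 4 9 7 6 8 2"/><path d="M527 118l-8 15-3 13 2 12 9 14"/><path d="M87 89l14-1 12-3 10-5 9-7 5-8 2-10-2-8-6-6-14-8-20-2-20 5-15 10-4 7-2 6 0 7 2 7 5 6 7 5z"/></g><g data-elev="1700"><path d="M527 279l-3 22 1 8 2 7"/><path d="M85 79l18 0 16-8 4-5 3-7-1-6-3-6-9-6-12-2-14 2-12 6-7 10 0 9 6 8z"/></g><g data-elev="1750"><path d="M92 67l7 0 6-2 3-4-1-6-4-2-5-1-6 1-4 2-3 7 2 3z"/></g>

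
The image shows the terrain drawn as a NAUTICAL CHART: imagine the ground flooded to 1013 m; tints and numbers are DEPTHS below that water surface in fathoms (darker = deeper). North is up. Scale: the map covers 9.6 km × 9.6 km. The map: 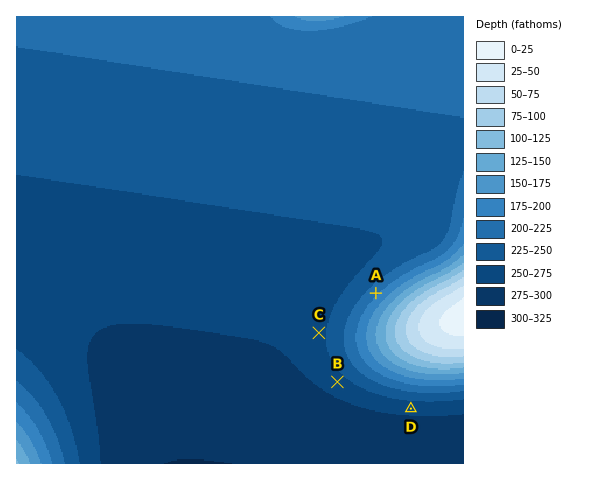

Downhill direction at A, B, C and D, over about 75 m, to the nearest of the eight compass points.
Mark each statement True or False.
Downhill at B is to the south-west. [True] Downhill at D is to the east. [False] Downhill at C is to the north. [False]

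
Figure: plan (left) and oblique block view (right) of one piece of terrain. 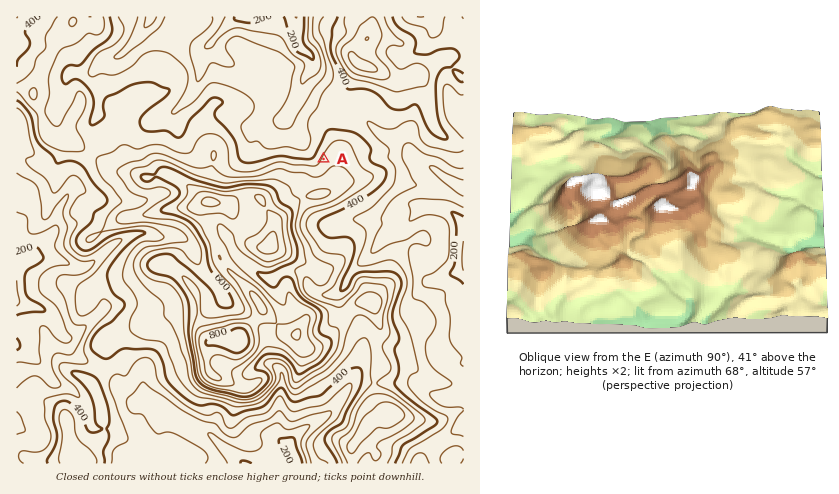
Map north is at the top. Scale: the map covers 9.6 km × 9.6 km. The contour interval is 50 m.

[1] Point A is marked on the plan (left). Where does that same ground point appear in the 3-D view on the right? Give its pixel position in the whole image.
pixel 724 245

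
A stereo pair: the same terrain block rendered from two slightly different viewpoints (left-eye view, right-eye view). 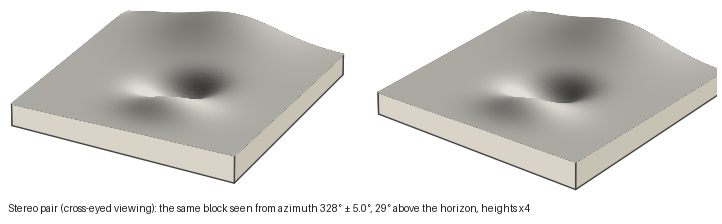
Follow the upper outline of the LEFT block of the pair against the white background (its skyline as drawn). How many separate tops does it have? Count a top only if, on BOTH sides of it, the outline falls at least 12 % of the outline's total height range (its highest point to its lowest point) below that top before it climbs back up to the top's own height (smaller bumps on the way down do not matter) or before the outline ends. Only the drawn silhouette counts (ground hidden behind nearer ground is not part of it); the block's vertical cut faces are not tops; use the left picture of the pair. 1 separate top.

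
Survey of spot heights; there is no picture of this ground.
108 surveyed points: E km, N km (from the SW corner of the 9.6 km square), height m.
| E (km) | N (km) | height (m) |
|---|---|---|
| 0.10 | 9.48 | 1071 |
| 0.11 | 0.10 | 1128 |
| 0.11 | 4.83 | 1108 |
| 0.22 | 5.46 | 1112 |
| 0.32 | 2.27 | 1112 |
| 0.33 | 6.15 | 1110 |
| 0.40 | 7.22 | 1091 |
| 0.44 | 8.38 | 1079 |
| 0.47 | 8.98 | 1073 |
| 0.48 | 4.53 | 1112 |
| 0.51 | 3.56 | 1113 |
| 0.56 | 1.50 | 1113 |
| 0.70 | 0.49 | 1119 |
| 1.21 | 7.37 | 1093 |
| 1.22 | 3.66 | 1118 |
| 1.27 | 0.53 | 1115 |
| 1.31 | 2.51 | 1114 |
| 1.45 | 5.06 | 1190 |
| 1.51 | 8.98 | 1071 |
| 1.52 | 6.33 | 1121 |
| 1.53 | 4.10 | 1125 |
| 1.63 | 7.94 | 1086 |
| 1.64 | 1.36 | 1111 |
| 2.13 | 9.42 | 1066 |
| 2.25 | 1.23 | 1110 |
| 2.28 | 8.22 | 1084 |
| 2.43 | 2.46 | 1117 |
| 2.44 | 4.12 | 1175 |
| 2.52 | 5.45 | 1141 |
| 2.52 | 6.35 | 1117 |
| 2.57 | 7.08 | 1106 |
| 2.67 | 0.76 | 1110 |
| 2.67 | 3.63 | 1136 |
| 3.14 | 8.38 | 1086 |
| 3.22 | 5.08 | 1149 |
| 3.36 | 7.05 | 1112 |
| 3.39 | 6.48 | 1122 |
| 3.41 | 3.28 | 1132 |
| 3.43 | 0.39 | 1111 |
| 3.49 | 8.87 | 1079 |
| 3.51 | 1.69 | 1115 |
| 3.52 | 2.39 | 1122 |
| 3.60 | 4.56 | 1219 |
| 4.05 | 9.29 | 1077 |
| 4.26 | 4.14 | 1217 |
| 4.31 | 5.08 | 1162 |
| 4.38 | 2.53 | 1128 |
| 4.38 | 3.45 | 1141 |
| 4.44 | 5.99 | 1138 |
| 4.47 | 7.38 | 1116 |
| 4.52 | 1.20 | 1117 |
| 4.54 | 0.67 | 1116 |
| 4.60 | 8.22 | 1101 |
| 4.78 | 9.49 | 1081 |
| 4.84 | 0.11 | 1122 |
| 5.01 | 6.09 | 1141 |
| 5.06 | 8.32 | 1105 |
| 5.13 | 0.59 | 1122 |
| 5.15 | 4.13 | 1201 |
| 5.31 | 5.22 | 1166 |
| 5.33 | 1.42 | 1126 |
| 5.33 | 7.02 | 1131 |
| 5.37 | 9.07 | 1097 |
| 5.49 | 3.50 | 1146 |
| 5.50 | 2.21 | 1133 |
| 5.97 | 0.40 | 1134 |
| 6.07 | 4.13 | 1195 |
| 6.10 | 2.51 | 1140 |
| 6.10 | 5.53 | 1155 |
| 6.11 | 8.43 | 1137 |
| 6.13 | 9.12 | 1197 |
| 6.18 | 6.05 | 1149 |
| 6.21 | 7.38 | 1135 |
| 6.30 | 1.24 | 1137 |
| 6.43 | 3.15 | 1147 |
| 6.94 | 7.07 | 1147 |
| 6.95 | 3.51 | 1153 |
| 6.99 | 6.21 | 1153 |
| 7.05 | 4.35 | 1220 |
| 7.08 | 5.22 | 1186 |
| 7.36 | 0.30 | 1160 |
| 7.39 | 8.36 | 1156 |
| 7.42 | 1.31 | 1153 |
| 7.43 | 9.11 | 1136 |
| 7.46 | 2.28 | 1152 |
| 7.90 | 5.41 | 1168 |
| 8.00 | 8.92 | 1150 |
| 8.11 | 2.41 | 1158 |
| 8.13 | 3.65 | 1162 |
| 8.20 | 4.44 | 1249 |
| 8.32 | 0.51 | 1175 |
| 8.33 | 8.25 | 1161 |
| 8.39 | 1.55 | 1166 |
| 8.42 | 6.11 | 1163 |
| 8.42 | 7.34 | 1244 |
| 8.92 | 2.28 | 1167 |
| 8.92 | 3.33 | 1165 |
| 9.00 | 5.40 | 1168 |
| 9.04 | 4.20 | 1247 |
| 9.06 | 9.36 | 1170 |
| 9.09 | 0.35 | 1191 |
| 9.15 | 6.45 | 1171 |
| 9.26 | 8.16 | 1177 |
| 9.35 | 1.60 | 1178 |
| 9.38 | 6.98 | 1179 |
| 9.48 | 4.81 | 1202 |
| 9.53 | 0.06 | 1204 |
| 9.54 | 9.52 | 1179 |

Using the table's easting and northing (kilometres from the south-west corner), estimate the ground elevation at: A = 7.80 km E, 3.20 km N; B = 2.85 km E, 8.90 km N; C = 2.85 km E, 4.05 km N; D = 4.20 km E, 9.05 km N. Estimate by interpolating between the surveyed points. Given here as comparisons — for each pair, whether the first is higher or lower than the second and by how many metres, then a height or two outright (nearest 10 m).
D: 110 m lower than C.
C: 110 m higher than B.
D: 80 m lower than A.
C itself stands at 1190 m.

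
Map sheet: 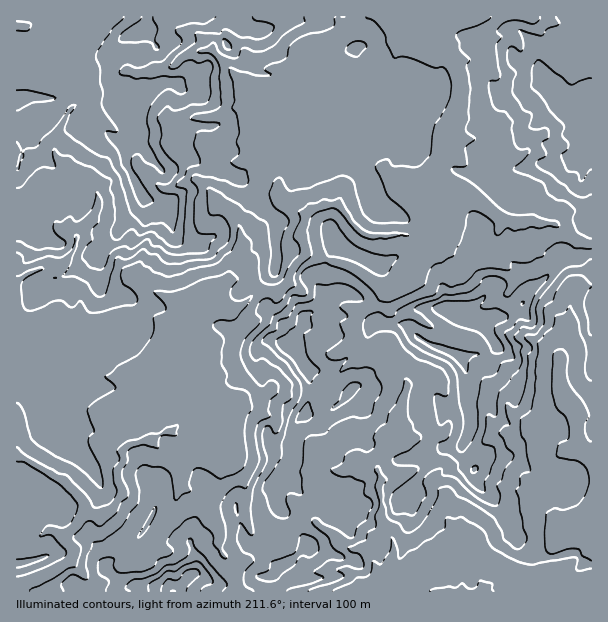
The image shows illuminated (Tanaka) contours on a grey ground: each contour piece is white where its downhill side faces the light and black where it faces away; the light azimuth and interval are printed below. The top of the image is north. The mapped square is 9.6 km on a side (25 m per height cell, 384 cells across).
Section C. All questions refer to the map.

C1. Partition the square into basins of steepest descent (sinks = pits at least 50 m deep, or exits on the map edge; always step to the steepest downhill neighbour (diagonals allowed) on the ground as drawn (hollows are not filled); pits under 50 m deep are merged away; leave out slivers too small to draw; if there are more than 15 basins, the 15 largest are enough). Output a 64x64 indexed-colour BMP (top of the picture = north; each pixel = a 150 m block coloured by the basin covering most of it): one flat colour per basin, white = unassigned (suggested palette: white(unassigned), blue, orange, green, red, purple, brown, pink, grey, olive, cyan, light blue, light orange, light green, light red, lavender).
<image width="64" height="64" href="data:image/bmp;base64,Qk12CAAAAAAAAHYAAAAoAAAAQAAAAEAAAAABAAQAAAAAAAAIAAATCwAAEwsAABAAAAAAAAAA////ALR3HwAOf/8ALKAsACgn1gC9Z5QAS1aMAMJ34wB/f38AIr28AM++FwDox64AeLv/AIrfmACWmP8A1bDFABERERERERERERERERERIiIiIiIiIiIiIiIiIiIiJEREEREREREREREREREREREiIiIiIiIiIiIiIiIiIiIiJEIRERERERERERERERERERIiIiIiIiIiIiIiIiIiIiIiQhERERERERERERERERERERIiIiIiIiIiIiIiIiIiIiIiERERERERERERERERERERESIiIiIiIiIiIiIiIiIiIiIRERERERERERERERERERERIiIiIiIiIiIiIiIiIiIiIhEREREREREREREREREREiIiIiIiIiIiIiIiIiIiIiIiERERERERERERERERERESIiIiIiIiIiIiIiIiIiIiIiIRERERERERERERERERERIiIiIiIiIiIiIiIiIiIiIiIhEREREREREREREREREREiIiIiIiIiIiIiIiIiIiIiIiERERERERERERERERERESIiIiIiIiIiIiIiIiIiIiIiIRERERERERERERERERERIiIiIiIiIiIiIiIiIiIiIiIhERERERERERERERERERESIiIiIiIiIiIiIiIiIiIiIiERERERERERERERERERERIiIiIiIiIiIiIiIiIiIiIiIRERERERERERERERERERESIiIiIiIiIiIiIiIiIiIiIhERERERERERERERERERERIiIiIiIiIiIiIiIiIiIiIiEREREREREREREREREREREiIiIiIiIiIiIiIiIiIiIiIRERERERERERERERERERESIiIiIiIiIiIiIiIiIiIiIhERERERERERERERERERERIiIiIiIiIiIiIiIiIiIiIiERERERERERERERERERERESIiIiIiIiIiIiIiIiIiIiIRERERERERERERERERERERIiIiIiIiIiIiIiIiIiIiIhERERERERERERERERERERESIiIiIiIiIiIiIiIiIiIiERERERERERERERERERERERIiIiIiIiIiIiIiIiIiIiIREREREREREREREREREREREiIiIiIiIiIiIiIiIiIiIhERERERERERERERERERERESIiIiIiIiIiIiIiIiIiIiERERERERERERERERERERERERIiIiIiIiIiIiIiIiIiIRERERERERERERERERERERERESIiIiIiIhESIiIiIiIhEREREREREREREREREREREREREiIiIiEREREiIiIiIiERERERERERERERERERERERERERIiIiERERESIiIiIiIRERERERERERERERERERERERERESIhERERESIiIiIiIhERERERERERERERERERERERERERERERERERESIiIiIiERERERERERERERERERERERERERERERERERERESIiIiIRERERERERERERERERERERERERERERERERERERIiIiIhERERERERERERERERERERERERERERERERERERESIiIiEREREREREREREREREREREREREREREREREREREREiIiIRERERERERERERERERERERERERERERERERERERERIiIhERERERERERERERERERERERERERERERERERERERESIiERERERERERERERERERERERERERERERERERERERERERERERERERERERERERERERERERERERERERERERERERERERERERERERERERERERERERERERERERERERERERERERERERERERERERERERERERERERERERERERERERERERERERERERERERERERERERERERERERERERERERERERERERERERERERERERERERERERERERERERERERERERERERERERERERERERERERERERERERERERERERERERERERERERERERERERERERERERERERERERERERERERERERERERERERERERERERERERERERERERERERERERERERERERERERERERERERERERERERERERERERERERERERERERERERERERERERERERERERERERERERERERERERERERERERERERERERERERERERERERERERERERERERERERERERERERERERERERERERERERERERERERERERERERERERERERERERERERERERERERERERERERERERERERERERERERERERERERERERERERERERERERERERERERERERERERERERERERERERERERERERERERERERERERERERERERERERERERERERERERERERERERERERERERERERERERERERERERERERERERERERERERERERERERERERERERERERERERERERERERERERERERERMzMzEREREREREREREREREREREREREREREREREREREREzMzMxERERERERERERERERERERERERERERERERERERETMzMzMRERERERERERERERERERERERERERERERERERERMzMzMxEREREREREREREREREREREREREREREREREREREzMzMzMxERERERERERERERERERERERERERERERERERETMzMzMzMRERERERERERERERERERERERERERERERERERMzMzMzMzEREREREREREREREREREREREREREREREREREzMzMzMzMzERERERERERERERERERERERERERERERERETMzMzMzMzMRERERERERERERERERERERERERERERERER"/>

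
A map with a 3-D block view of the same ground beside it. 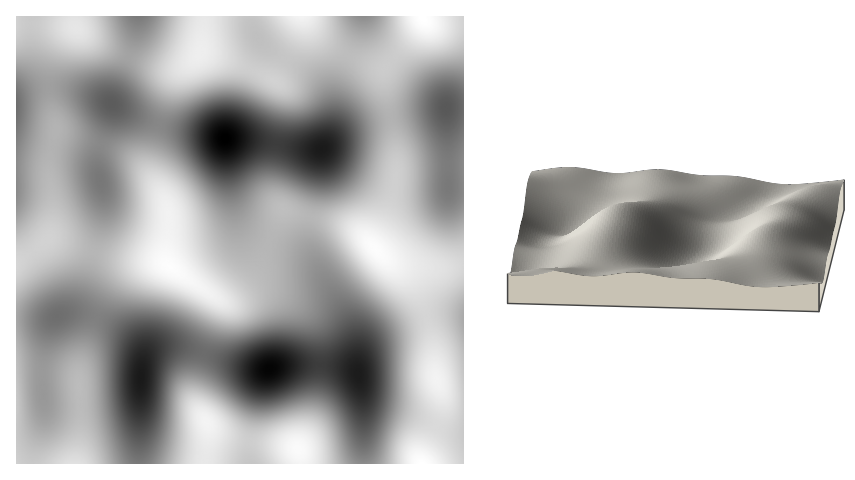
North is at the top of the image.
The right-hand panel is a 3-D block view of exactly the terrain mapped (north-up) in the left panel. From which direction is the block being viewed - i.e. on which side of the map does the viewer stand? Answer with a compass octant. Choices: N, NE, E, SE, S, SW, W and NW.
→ E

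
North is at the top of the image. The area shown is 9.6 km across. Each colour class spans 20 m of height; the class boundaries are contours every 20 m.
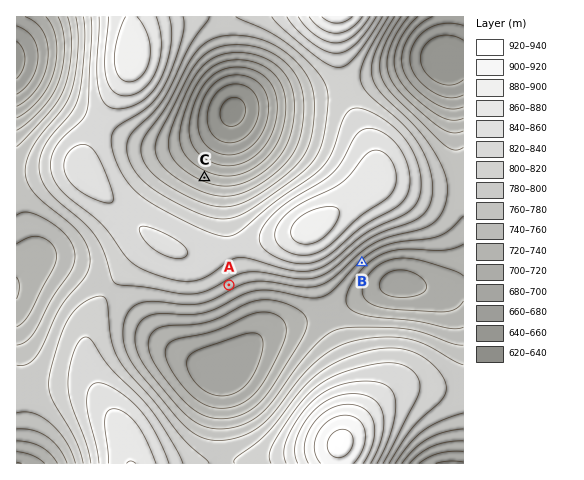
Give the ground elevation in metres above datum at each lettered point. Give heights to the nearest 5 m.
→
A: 790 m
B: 755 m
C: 735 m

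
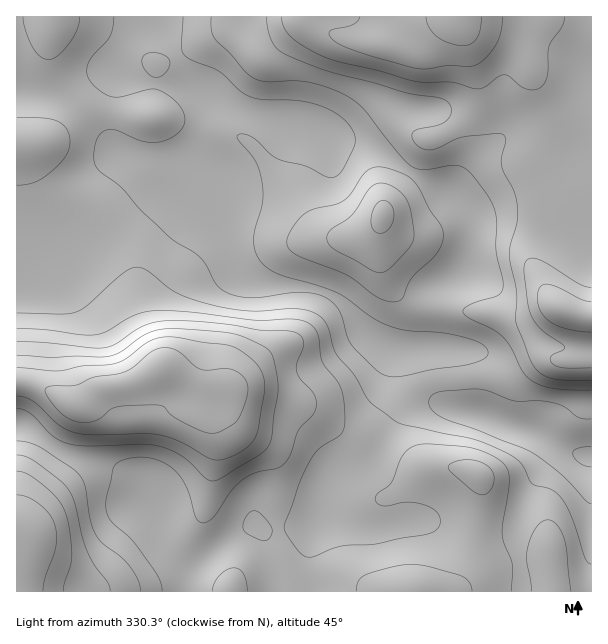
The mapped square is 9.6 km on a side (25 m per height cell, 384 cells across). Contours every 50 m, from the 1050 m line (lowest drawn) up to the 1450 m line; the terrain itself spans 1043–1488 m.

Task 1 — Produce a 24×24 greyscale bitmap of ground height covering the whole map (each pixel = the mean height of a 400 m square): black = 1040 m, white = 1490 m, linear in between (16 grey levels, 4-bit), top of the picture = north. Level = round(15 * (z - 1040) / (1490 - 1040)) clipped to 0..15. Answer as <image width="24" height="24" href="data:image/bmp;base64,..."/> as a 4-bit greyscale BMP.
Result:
<image width="24" height="24" href="data:image/bmp;base64,Qk2WAQAAAAAAAHYAAAAoAAAAGAAAABgAAAABAAQAAAAAACABAAATCwAAEwsAABAAAAAAAAAAAAAAABEREQAiIiIAMzMzAERERABVVVUAZmZmAHd3dwCIiIgAmZmZAKqqqgC7u7sAzMzMAN3d3QDu7u4A////AO26qGZ3ZmZ4h3ZVZf7Kh2ZmZVZmZmZVZP64dmdlVVVVVWZVU+2oZmd2ZVVVVWZVQ9uYZmiHZlVVZndUMrmId4mph1VVZ3ZDEImqqrzLl2VUREMREZvczMzMmHZEMhERIrzM3czMqHVDIiIjRKqqvdzLl2QiIiI1d3dmerqph2MhIiJGeEREVmZVVUIjMzRXmjM0REMiIiI0MzNImDMzRDIiIzRVQyJXdjMzMyISNFZmVDNWZjMzMiESI0VnVDNWZjMzIhESIzNWUyNWZkQyIhESIiJEQzRWZlQyIiEiIiIjVVVWZkQyIyIiIRI0VWZmZjMyIiISIiNFVWZnZjMiIiIjREVniIh3djQyIiI0VniZmqmHdkRCIiNEWImZq7qHdg=="/>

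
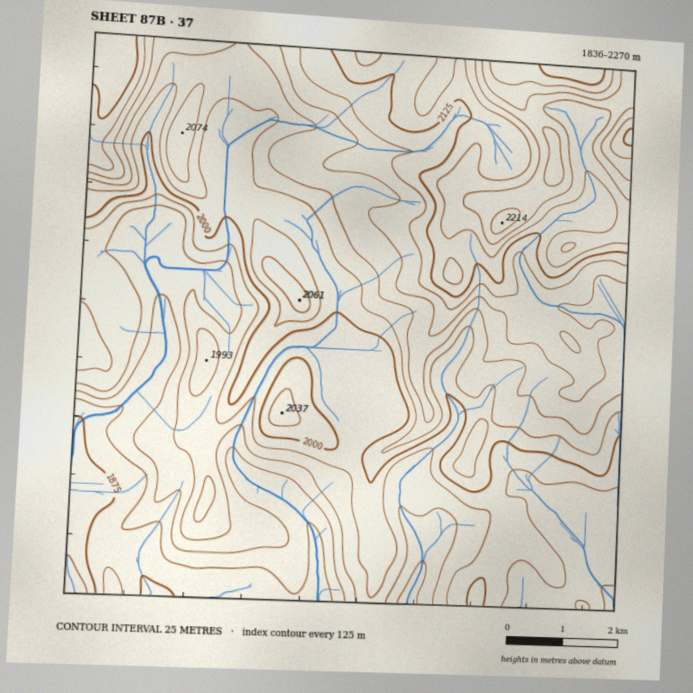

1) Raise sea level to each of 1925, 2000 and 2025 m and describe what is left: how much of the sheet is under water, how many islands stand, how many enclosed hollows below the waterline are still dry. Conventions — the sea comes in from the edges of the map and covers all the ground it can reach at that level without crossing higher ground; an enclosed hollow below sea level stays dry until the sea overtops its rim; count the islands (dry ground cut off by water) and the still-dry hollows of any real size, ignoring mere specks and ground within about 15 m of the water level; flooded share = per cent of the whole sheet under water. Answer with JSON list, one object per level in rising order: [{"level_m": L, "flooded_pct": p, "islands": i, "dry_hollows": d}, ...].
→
[{"level_m": 1925, "flooded_pct": 11, "islands": 0, "dry_hollows": 0}, {"level_m": 2000, "flooded_pct": 44, "islands": 1, "dry_hollows": 0}, {"level_m": 2025, "flooded_pct": 55, "islands": 1, "dry_hollows": 0}]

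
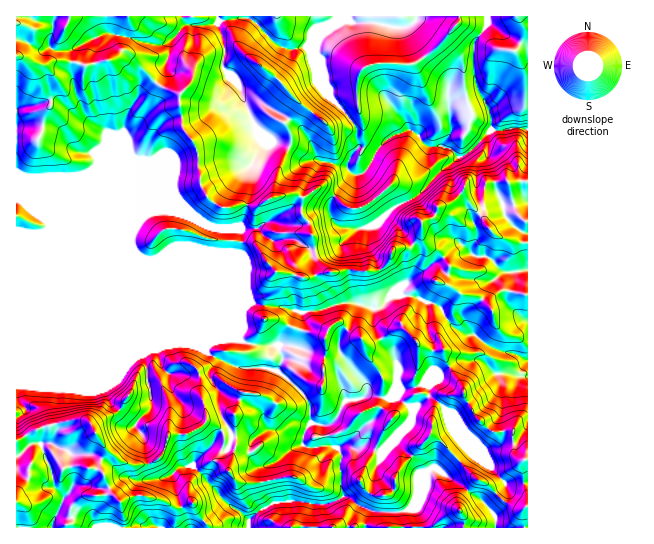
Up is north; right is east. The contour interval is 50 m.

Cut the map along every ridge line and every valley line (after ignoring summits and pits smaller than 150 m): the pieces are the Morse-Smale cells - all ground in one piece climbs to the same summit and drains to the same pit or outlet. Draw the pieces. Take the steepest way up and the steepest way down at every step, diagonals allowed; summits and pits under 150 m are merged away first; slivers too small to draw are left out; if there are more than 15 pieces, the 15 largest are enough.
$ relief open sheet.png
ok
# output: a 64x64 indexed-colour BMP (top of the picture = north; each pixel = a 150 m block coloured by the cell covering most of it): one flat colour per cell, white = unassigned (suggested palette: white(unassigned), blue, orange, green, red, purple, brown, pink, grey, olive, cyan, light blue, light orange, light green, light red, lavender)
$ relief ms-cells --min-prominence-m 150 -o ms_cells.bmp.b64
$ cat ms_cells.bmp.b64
<image width="64" height="64" href="data:image/bmp;base64,Qk12CAAAAAAAAHYAAAAoAAAAQAAAAEAAAAABAAQAAAAAAAAIAAATCwAAEwsAABAAAAAAAAAA////ALR3HwAOf/8ALKAsACgn1gC9Z5QAS1aMAMJ34wB/f38AIr28AM++FwDox64AeLv/AIrfmACWmP8A1bDFAGZmZmZmZmZmZmZmZhERFVVVVVVVVVVVVVVVWZmZmZmZZmZmZmZmZmZmZmZhERERVVVVVVVVVVVVVVVVmZmZmZlmZmZmZmZmZmZmZhEREREVVVVVVVVVVVVVVVVZmZmZmWZmZmZmZmZmZmZmERERERERERERVVVVVVVVVVWZmZmZZmZmZmZmZmZmZmYREREREREREREVVVVVVVVVVZmZmZlmZmZmZmZmZmZmZhERERERERERERVVVVVVVVVVWZmZmWZmZmZmZmZmZmZmERERERERERERFVVVVVVVVVVZmZmZZmZmZmZmZmZmZmZhEREREREREREVVVVVVVVVVZmZmZlmZmZmZmZmZmZmZmZmYRERERERERVVVVVVVVVZmZmZmWZmZmZmZmZmZmZmZmZhERERERERVVVVVVVVVZmZmZmIZmZmZmZmZmZmZmZmZmEREREREREREREVVVVZmZmZmYgWZmZmZmZmZmZmZmZmYRERERERERERERFVVZmZmZmZiBEWZmZmZmZmZmERFmZhERERERERERERERVVmZmZmIiIEREREREWZmZmYRERERERERERFVURERERFVWZmZmIiIgREREREREWZmZhEREREREREREVVRERERERVZmZmIiIiBERERERERZmZmERERERERERERVVURERERVVWZmYiIiIEREREREREWZmYRERERERERERVVVVVRVVVVVVmYiIiIgRERERERERFmYRERERERERERVVVVVVVVVVVVVViIiIiBEREREREREWZhERERERERERVVVVVVVVVVVVVViIiIiIERERERERERERERERERERERVVVVVVVVVVVVVVWIiIiIgRERERERERERERERERERERFVVVVVVVVVVVVVWIiIiIiBEREREREREREREREREREREVVVVVVVVVVVVVVYiIiIiKERERERERERERERERERERERVVVVVVVVVVVViIiIiIqqoRERERERERERERERERETMzMzVVVVVYhVVViIiIiKqqqhERERERERERERERERETMzMzM1iFVYiIhViIiIh6qqqqERERERERERERERERETMzMzN3iIhYiIiIiIiId6qqqqoRERERERERERERERETMzM3d3eIiIiIiIiIiIh3qqqqqhERERERERERERERETMzMzd3d3d4iIiIiIiIh3d6qqqqERERERERERERERETMzMzN3d3d3d3d3eIiId3d3eqqqoRERERERERERERETMzMzMzd3d3d3d3d3d3d3d3d3qqqhERERERERERERETMzMzMzN3d3d3d3d3d3d3d3d3eqqqERERERERERERETMzMzMzM3dzN3d3d3d3d3d3d3d3qqoREREREREREREzMzMzMzMzMzMzRERERHd3d3d3d3d3dxERERERERERMzMzMzMzMzMzMzNERERER3d3d3d3d3d3ERERERERERMzMzMzMzMzMzMzNERERERHd3d3d3d3d3cRERERERERMzMzMzMzMzMzMzM0REREREREd3d3d3d3dxERERERETMzMzMzMzMzMzMzMzRERERERER3d3d3d3d3EREREREzMzMzMzMzMzMzMzMzNERCJEREREd3d3d3d3sRERETMzMzMzMzMzMzMzMzMzNERCIiIkRER3d3d3d3uxEREzMzMzMzMzMzMzMzMzMzM0RCIiIiJERER3d3d3u7ETMzMzMzMzMzMzMzNEREQzMzREIiIiIiREREd3R3d3szMzMzMzMzMzMzMzNEREREQzRERCIiIiIiRERHRHd3dzMzMzMzMzMzMzMzNEREREREREREQiIiIiIkRERER3d3MzMzMzMzMzMzMzM0RERERERERERCIiIiIiJEREREREQzMzMzMzMzMzMzMzREREREREREREQiIiIiIiRERERERDMzMzMzMzMzMzMzNEREREREREREIiIiIiIiIkREREREMzMzMzMzMzMzMzM0REREREREIiIiIiIiIiIiIkREREQzMzMzMzMzMzMzMzRERERERCIiIiIiIiIiIiIiJERERDMzMzMzMzMzMzMzREREREQiIiIiIiIiIiIiIiIiREREREMzMzMzMzMzMzREREREIiIiIiIiIiIiIiIiIiIkREREQzMzMzMzMzMzNEREREQiIiIiIiIiIiIiIiIiIiIiIkREMzMzMzMzMzM0REREQiIiIiIiIiIiIiIiIiIiIiIiREQzMzMzMzMzMzRERERCIiIiIiIiIiIiIiIiIiIiIiJERDMzMzMzMzMzNERERCIiIiIiIiIiIiIiIiIiIiIiIkREMzMzMzMzMzNEREREIiIiIiIiIiIiIiIiIiIiIiIiREMzMzMzMzMzREREREQiIiIiIiIiIiIiIiIiIiIiIiJEQzMzMzMzMzREREREQiIiIiIiIiIiIiIiIiIiIiIiIkQzMzMzMzMzREREREQiIiIiIiIiIiIiIiIiIiIiIiIiRERERERDMzRERERERCIiIiIiIiIiIiIiIiIiIiIiIiJEREREREREREREREREIiIiIiIiIiIiIiIiIiIiIiIiIkREREREREREREREREQiIiIiIiIiIiIiIiIiIiIiIiIiRERERERERERERERERCIiIiIiIiIiIiIiIiIiIiIiIiJERERERERERERERERCIiIiIiIiIiIiIiIiIiIiIiIiIkREREREREREREREREIiIiIiIiIiIiIiIiIiIiIiIiIi"/>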